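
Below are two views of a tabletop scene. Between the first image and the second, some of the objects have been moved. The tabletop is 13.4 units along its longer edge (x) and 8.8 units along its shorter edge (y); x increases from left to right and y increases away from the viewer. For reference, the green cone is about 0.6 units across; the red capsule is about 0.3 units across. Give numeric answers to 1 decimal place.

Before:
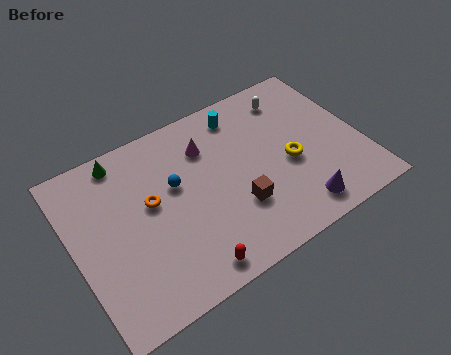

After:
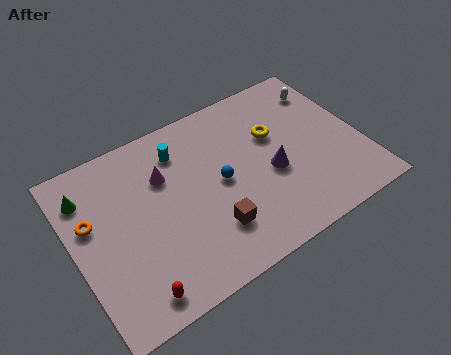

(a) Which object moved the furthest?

the cyan cylinder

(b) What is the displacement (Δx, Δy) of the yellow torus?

(-0.4, 1.8)

The yellow torus was at about (10.0, 3.8) and moved to about (9.6, 5.6).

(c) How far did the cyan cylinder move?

3.0

The cyan cylinder was near (8.3, 7.4) before and (5.3, 6.9) after, so it travelled √(3.0² + 0.5²) ≈ 3.0 units.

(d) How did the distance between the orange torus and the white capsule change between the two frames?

+4.1

They were about 7.4 units apart before and 11.5 after — 4.1 units further apart.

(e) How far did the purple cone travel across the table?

2.5

The purple cone was near (9.9, 1.3) before and (9.1, 3.7) after, so it travelled √(0.8² + 2.4²) ≈ 2.5 units.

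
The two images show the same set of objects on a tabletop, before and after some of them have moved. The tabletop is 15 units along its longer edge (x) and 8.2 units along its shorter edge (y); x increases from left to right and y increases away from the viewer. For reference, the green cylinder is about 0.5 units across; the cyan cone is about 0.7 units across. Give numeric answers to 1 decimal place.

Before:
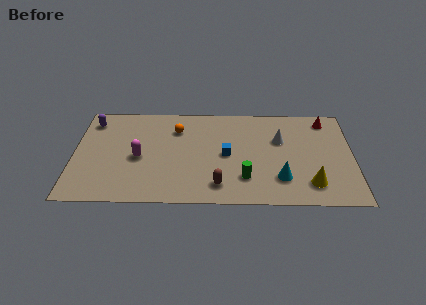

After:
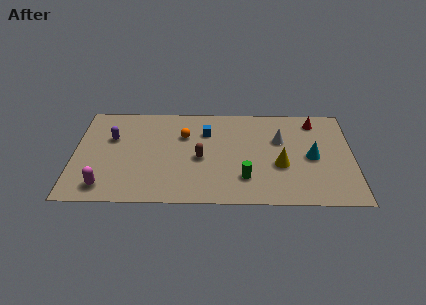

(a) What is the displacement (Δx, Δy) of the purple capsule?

(1.1, -1.4)

From the two frames, the purple capsule sits at roughly (0.9, 6.7) before and (2.0, 5.3) after.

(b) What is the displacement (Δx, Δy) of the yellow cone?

(-1.6, 1.5)

The yellow cone was at about (12.7, 1.7) and moved to about (11.1, 3.2).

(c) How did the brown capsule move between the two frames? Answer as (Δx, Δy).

(-1.0, 2.2)

The brown capsule started near (7.8, 1.5) and ended near (6.8, 3.7).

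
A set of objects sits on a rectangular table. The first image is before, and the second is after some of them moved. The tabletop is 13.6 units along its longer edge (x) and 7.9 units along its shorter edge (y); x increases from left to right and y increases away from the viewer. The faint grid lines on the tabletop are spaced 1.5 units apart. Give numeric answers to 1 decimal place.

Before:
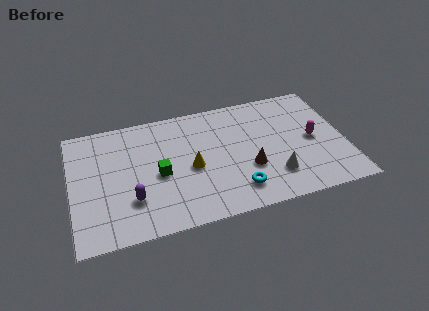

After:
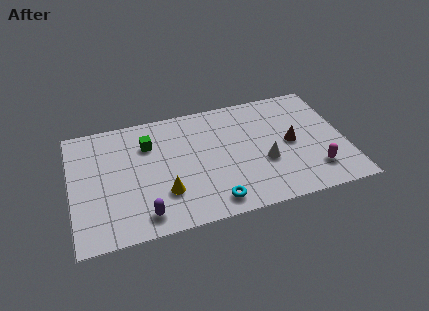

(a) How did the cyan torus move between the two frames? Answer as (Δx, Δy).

(-1.2, -0.5)

The cyan torus was at about (8.0, 1.6) and moved to about (6.8, 1.1).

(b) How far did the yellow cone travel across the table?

1.9

From (5.9, 3.6) to (4.5, 2.3), the yellow cone covered √(1.4² + 1.3²) ≈ 1.9 units.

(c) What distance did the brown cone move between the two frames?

2.5

The brown cone was near (8.7, 2.8) before and (10.9, 3.9) after, so it travelled √(2.2² + 1.1²) ≈ 2.5 units.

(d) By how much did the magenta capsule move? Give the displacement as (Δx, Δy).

(-0.1, -2.1)

From the two frames, the magenta capsule sits at roughly (12.0, 3.9) before and (11.9, 1.8) after.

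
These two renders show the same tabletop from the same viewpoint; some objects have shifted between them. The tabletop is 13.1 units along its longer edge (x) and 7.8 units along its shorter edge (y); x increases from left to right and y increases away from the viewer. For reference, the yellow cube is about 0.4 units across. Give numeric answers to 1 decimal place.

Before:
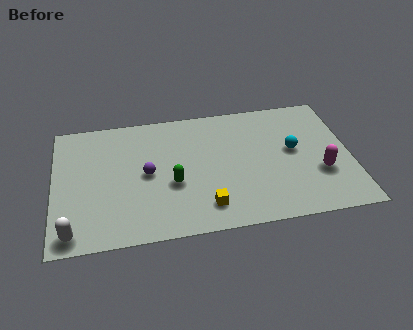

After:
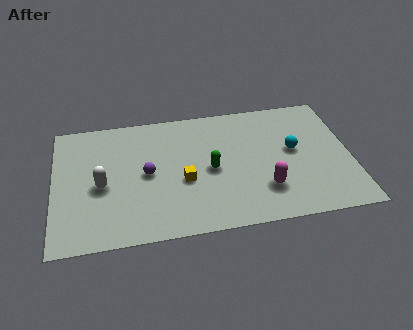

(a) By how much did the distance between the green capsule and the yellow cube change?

-0.8

They were about 2.1 units apart before and 1.3 after — 0.8 units closer together.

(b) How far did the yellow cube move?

1.9

From (6.6, 1.5) to (5.7, 3.2), the yellow cube covered √(0.9² + 1.7²) ≈ 1.9 units.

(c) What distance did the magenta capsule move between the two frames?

2.6

The magenta capsule moved from about (11.7, 2.7) to (9.2, 2.1), a distance of √(2.5² + 0.6²) ≈ 2.6.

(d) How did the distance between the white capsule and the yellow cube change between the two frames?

-2.2

They were about 5.8 units apart before and 3.6 after — 2.2 units closer together.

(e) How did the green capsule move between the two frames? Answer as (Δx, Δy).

(1.7, 0.6)

From the two frames, the green capsule sits at roughly (5.2, 3.1) before and (6.9, 3.7) after.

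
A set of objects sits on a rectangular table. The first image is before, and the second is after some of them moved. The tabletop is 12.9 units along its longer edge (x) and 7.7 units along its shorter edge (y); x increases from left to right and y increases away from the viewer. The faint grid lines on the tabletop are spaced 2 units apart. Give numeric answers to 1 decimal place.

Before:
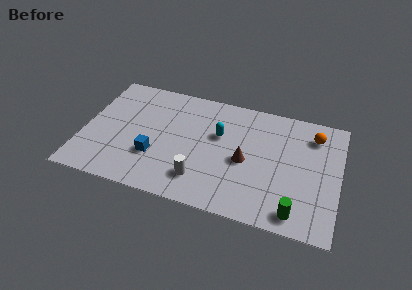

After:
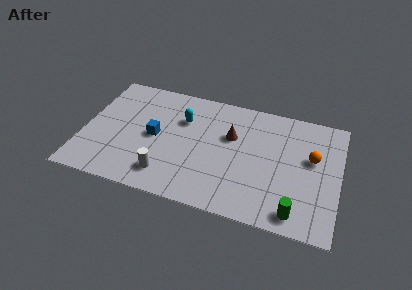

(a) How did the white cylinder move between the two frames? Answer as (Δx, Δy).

(-1.7, -0.2)

The white cylinder started near (6.1, 1.7) and ended near (4.4, 1.5).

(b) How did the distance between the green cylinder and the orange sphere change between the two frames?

-1.5

Before: roughly 5.1 units apart; after: 3.6. That's 1.5 units closer together.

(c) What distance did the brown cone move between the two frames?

1.6

The brown cone was near (8.2, 3.5) before and (7.4, 4.9) after, so it travelled √(0.8² + 1.4²) ≈ 1.6 units.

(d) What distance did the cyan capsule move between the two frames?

2.0

The cyan capsule was near (6.8, 4.8) before and (4.9, 5.3) after, so it travelled √(1.9² + 0.5²) ≈ 2.0 units.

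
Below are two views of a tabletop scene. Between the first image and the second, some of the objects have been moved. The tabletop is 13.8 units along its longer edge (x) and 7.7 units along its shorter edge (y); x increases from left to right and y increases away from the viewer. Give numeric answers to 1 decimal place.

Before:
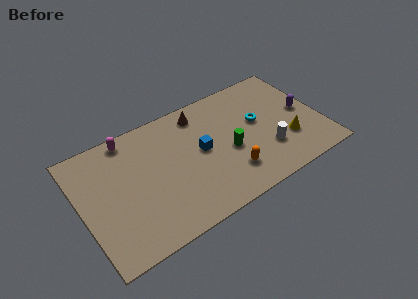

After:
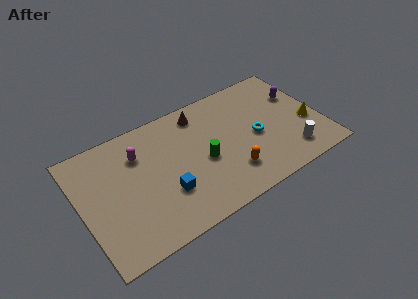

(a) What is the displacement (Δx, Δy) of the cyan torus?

(-0.3, -0.9)

The cyan torus started near (10.3, 4.4) and ended near (10.0, 3.5).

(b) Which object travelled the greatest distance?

the blue cube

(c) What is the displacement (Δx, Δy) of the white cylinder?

(1.2, -0.8)

The white cylinder started near (10.5, 2.3) and ended near (11.7, 1.5).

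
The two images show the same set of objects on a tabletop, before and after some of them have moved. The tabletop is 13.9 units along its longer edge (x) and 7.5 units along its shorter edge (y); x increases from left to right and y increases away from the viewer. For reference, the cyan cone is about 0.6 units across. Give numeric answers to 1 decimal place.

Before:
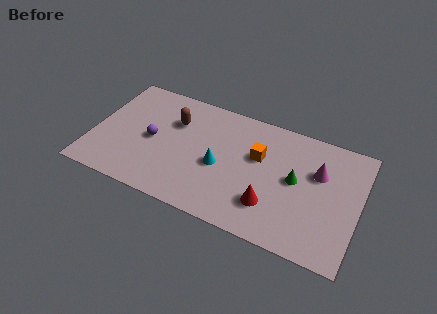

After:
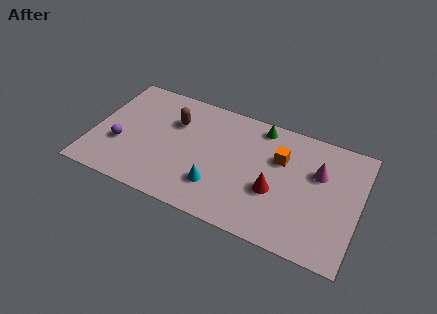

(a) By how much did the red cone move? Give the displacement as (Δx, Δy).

(0.1, 0.9)

The red cone was at about (9.5, 2.0) and moved to about (9.6, 2.9).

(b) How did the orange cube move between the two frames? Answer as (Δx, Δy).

(1.1, 0.3)

From the two frames, the orange cube sits at roughly (8.6, 4.7) before and (9.7, 5.0) after.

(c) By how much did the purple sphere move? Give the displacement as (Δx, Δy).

(-1.6, -0.9)

From the two frames, the purple sphere sits at roughly (3.1, 3.6) before and (1.5, 2.7) after.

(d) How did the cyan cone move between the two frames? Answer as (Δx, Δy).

(0.0, -1.3)

From the two frames, the cyan cone sits at roughly (6.7, 3.3) before and (6.7, 2.0) after.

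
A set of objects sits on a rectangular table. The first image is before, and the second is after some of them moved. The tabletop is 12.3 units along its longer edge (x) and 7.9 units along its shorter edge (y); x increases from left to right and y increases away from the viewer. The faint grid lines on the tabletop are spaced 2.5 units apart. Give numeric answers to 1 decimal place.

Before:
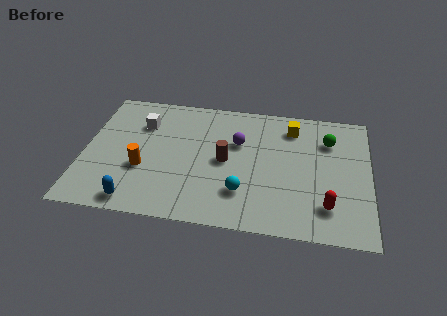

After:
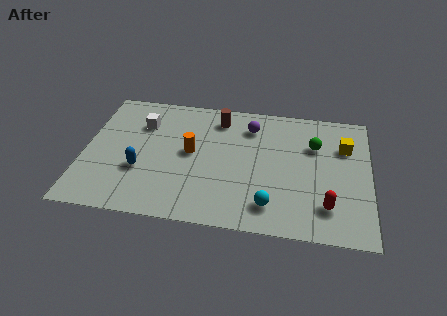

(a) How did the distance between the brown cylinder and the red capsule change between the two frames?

+1.8

They were about 4.9 units apart before and 6.7 after — 1.8 units further apart.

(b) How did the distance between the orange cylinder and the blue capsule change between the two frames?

+0.5

They were about 2.0 units apart before and 2.5 after — 0.5 units further apart.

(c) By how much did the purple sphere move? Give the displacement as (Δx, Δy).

(0.5, 1.1)

From the two frames, the purple sphere sits at roughly (6.6, 5.1) before and (7.1, 6.2) after.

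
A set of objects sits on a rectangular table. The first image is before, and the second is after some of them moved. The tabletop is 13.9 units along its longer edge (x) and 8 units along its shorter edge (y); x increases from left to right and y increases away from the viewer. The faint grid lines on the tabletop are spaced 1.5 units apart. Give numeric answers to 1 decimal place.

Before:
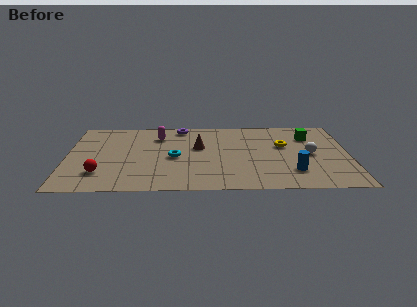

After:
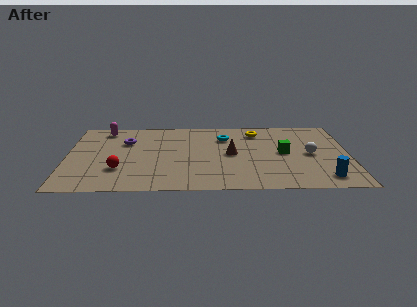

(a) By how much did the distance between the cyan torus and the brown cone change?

+0.3

They were about 1.6 units apart before and 1.9 after — 0.3 units further apart.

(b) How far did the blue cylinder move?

1.7

The blue cylinder moved from about (11.1, 2.0) to (12.6, 1.3), a distance of √(1.5² + 0.7²) ≈ 1.7.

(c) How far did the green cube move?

2.2

From (12.0, 5.9) to (10.7, 4.1), the green cube covered √(1.3² + 1.8²) ≈ 2.2 units.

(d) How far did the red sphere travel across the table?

1.0

From (1.7, 2.0) to (2.6, 2.4), the red sphere covered √(0.9² + 0.4²) ≈ 1.0 units.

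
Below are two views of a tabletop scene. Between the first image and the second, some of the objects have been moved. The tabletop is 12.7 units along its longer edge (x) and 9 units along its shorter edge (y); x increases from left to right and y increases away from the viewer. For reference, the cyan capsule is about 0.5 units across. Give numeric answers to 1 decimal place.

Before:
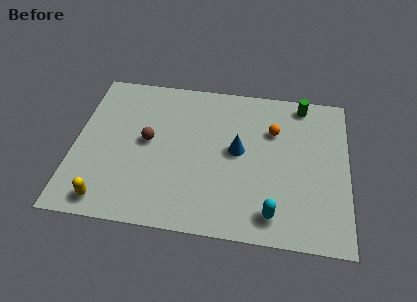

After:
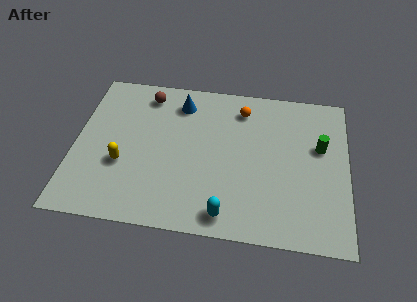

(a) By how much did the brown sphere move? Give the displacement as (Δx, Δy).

(-0.2, 2.8)

The brown sphere started near (3.4, 4.8) and ended near (3.2, 7.6).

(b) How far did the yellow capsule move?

2.3

The yellow capsule moved from about (1.7, 1.1) to (2.3, 3.3), a distance of √(0.6² + 2.2²) ≈ 2.3.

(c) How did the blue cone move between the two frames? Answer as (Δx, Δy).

(-2.8, 2.5)

From the two frames, the blue cone sits at roughly (7.6, 4.8) before and (4.8, 7.3) after.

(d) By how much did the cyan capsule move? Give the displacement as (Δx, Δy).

(-2.1, -0.3)

The cyan capsule started near (9.3, 1.4) and ended near (7.2, 1.1).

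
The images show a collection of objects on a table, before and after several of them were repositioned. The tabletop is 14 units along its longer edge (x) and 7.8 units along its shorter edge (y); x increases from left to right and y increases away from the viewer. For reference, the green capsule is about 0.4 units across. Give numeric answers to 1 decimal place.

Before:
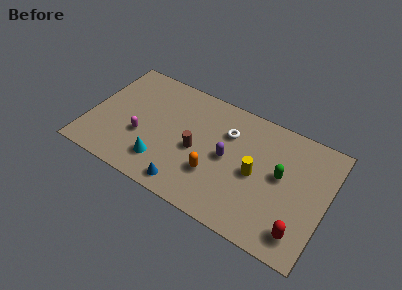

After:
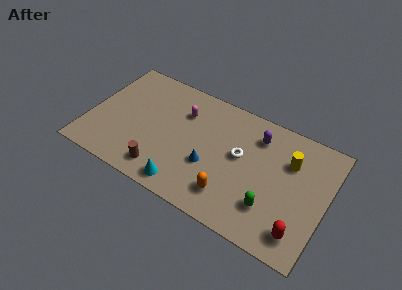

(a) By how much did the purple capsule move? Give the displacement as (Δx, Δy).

(1.5, 2.2)

The purple capsule started near (8.2, 3.9) and ended near (9.7, 6.1).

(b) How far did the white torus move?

1.4

From (8.0, 5.5) to (8.9, 4.4), the white torus covered √(0.9² + 1.1²) ≈ 1.4 units.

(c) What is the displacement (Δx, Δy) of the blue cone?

(1.1, 1.9)

From the two frames, the blue cone sits at roughly (6.2, 1.0) before and (7.3, 2.9) after.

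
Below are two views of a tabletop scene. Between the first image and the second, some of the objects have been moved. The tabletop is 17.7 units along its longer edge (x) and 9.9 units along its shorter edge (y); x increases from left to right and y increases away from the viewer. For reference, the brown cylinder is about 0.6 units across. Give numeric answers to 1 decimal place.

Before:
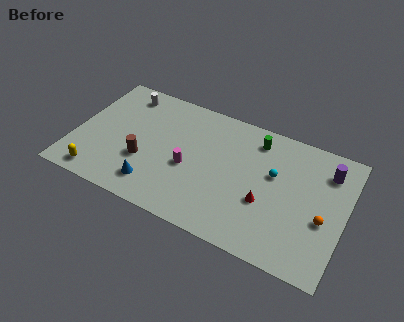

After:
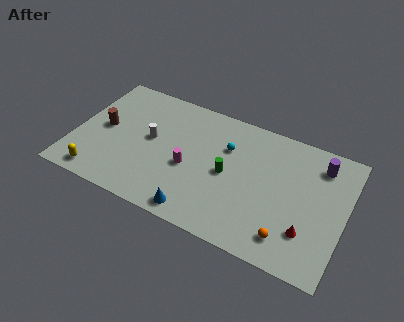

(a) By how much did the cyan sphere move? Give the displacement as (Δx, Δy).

(-3.2, 0.8)

The cyan sphere was at about (13.0, 6.0) and moved to about (9.8, 6.8).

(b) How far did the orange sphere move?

3.0

The orange sphere moved from about (16.4, 4.0) to (14.4, 1.8), a distance of √(2.0² + 2.2²) ≈ 3.0.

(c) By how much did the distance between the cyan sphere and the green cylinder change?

-0.6

Before: roughly 2.6 units apart; after: 2.0. That's 0.6 units closer together.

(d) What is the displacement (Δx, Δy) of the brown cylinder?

(-2.9, 1.6)

The brown cylinder was at about (4.7, 3.5) and moved to about (1.8, 5.1).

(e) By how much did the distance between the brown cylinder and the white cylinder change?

-2.2

The distance was about 5.3 in the first image and 3.1 in the second, so they moved 2.2 units closer together.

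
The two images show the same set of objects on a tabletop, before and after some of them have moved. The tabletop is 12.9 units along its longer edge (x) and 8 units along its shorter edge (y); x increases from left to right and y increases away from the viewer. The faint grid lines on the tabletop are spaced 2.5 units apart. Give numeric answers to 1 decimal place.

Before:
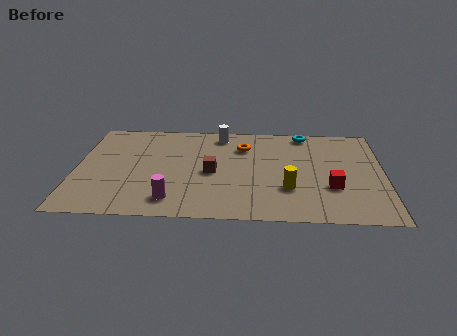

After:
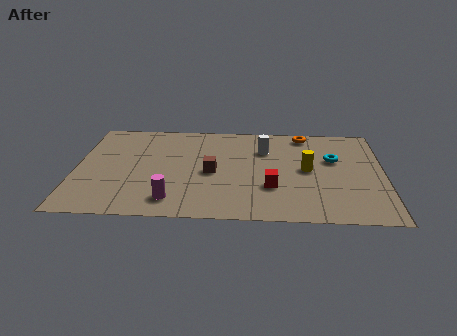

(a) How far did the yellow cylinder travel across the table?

1.8

From (8.9, 2.5) to (9.7, 4.1), the yellow cylinder covered √(0.8² + 1.6²) ≈ 1.8 units.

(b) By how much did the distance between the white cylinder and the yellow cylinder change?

-2.9

They were about 5.3 units apart before and 2.4 after — 2.9 units closer together.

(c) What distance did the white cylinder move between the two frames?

2.2

The white cylinder moved from about (6.0, 6.9) to (7.9, 5.7), a distance of √(1.9² + 1.2²) ≈ 2.2.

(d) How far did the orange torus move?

2.9

The orange torus moved from about (7.0, 5.9) to (9.6, 7.1), a distance of √(2.6² + 1.2²) ≈ 2.9.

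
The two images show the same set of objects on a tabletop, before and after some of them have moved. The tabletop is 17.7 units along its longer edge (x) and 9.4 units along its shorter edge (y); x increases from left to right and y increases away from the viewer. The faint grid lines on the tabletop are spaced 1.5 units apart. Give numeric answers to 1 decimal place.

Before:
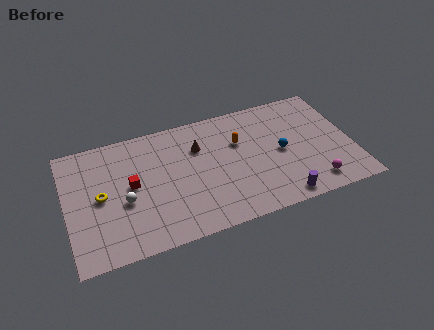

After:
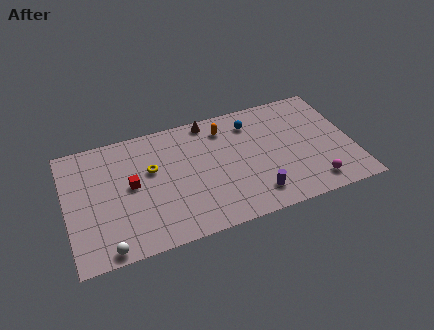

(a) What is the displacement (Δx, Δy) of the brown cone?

(0.8, 1.9)

From the two frames, the brown cone sits at roughly (8.3, 6.6) before and (9.1, 8.5) after.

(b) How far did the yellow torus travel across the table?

3.4

The yellow torus moved from about (2.1, 4.7) to (5.3, 5.8), a distance of √(3.2² + 1.1²) ≈ 3.4.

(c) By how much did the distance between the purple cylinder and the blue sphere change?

+2.1

Before: roughly 3.6 units apart; after: 5.7. That's 2.1 units further apart.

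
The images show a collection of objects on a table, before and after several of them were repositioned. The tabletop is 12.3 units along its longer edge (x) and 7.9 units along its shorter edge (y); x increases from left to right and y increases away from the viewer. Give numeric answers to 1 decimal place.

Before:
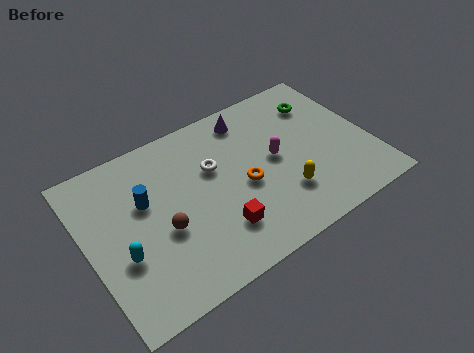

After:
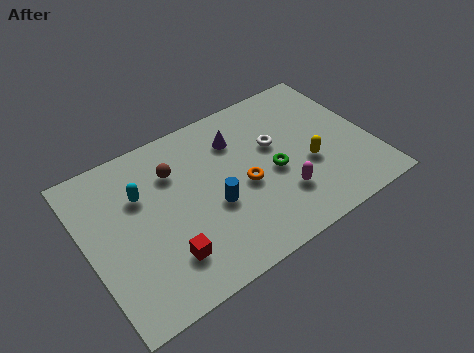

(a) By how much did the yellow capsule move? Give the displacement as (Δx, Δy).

(1.3, 0.9)

The yellow capsule was at about (8.2, 2.2) and moved to about (9.5, 3.1).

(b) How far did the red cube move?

2.3

The red cube moved from about (5.3, 2.0) to (3.0, 1.9), a distance of √(2.3² + 0.1²) ≈ 2.3.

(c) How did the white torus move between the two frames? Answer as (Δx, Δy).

(2.7, -0.2)

The white torus was at about (5.6, 5.0) and moved to about (8.3, 4.8).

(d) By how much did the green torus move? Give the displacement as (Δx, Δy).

(-2.6, -2.5)

The green torus was at about (10.6, 6.0) and moved to about (8.0, 3.5).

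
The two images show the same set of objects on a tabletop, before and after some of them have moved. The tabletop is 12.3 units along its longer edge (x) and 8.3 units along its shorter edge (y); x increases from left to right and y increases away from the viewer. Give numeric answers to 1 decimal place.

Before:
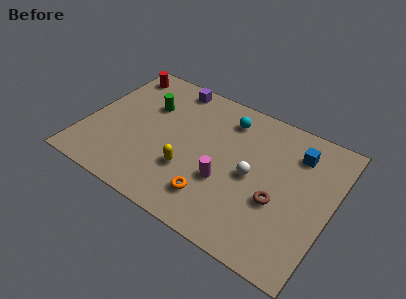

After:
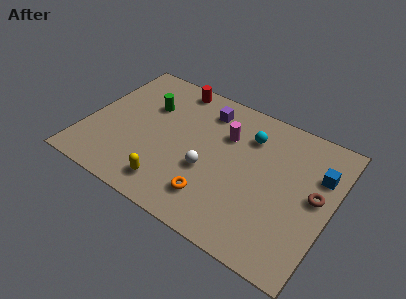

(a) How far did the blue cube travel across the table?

1.4

The blue cube was near (10.3, 6.4) before and (11.5, 5.7) after, so it travelled √(1.2² + 0.7²) ≈ 1.4 units.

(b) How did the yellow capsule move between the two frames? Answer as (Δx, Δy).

(-0.7, -1.3)

The yellow capsule was at about (5.4, 2.7) and moved to about (4.7, 1.4).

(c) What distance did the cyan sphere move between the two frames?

1.3

The cyan sphere moved from about (6.7, 6.7) to (7.9, 6.2), a distance of √(1.2² + 0.5²) ≈ 1.3.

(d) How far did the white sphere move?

2.2

The white sphere moved from about (8.4, 4.0) to (6.3, 3.2), a distance of √(2.1² + 0.8²) ≈ 2.2.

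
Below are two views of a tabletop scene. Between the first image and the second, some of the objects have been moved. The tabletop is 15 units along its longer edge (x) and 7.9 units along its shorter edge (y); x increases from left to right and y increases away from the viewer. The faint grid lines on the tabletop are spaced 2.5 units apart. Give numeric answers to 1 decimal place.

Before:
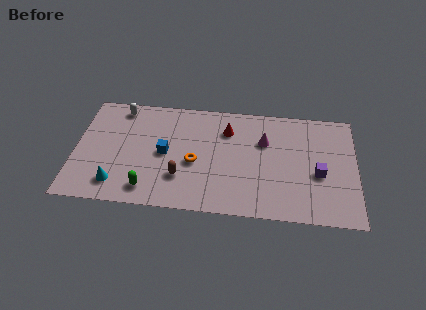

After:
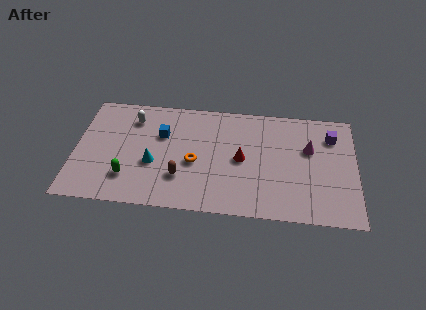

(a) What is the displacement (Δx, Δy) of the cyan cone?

(1.9, 1.6)

The cyan cone was at about (2.3, 1.5) and moved to about (4.2, 3.1).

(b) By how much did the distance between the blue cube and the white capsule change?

-2.0

Before: roughly 3.9 units apart; after: 1.9. That's 2.0 units closer together.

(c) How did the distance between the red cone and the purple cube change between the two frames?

-0.3

Before: roughly 5.5 units apart; after: 5.2. That's 0.3 units closer together.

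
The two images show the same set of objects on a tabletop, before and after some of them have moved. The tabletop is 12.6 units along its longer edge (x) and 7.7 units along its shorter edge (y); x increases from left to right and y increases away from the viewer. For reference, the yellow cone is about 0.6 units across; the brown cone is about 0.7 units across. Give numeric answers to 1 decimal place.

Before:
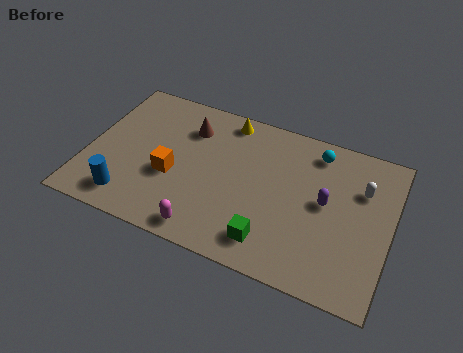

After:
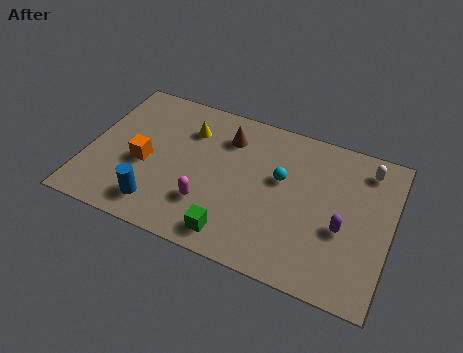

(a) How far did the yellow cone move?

1.9

The yellow cone moved from about (5.5, 6.8) to (4.0, 5.7), a distance of √(1.5² + 1.1²) ≈ 1.9.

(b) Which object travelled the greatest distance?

the cyan sphere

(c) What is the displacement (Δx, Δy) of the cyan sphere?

(-1.3, -1.9)

From the two frames, the cyan sphere sits at roughly (9.3, 6.5) before and (8.0, 4.6) after.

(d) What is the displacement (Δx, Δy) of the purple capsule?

(0.8, -1.0)

The purple capsule was at about (9.9, 4.1) and moved to about (10.7, 3.1).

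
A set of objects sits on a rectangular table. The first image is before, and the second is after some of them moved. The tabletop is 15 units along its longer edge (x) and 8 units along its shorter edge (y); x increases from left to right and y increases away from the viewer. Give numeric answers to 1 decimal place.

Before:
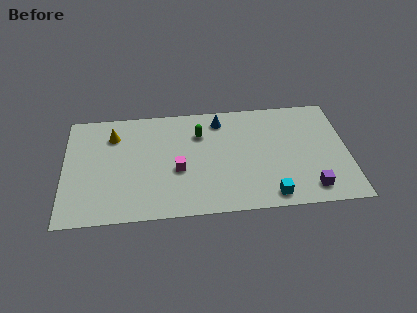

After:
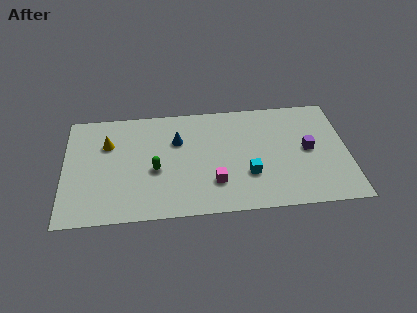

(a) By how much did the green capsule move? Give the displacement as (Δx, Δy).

(-2.4, -2.4)

The green capsule started near (7.2, 5.8) and ended near (4.8, 3.4).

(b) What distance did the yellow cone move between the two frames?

0.7

The yellow cone moved from about (2.6, 6.1) to (2.3, 5.5), a distance of √(0.3² + 0.6²) ≈ 0.7.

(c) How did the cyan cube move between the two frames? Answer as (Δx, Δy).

(-1.1, 1.6)

From the two frames, the cyan cube sits at roughly (10.8, 1.0) before and (9.7, 2.6) after.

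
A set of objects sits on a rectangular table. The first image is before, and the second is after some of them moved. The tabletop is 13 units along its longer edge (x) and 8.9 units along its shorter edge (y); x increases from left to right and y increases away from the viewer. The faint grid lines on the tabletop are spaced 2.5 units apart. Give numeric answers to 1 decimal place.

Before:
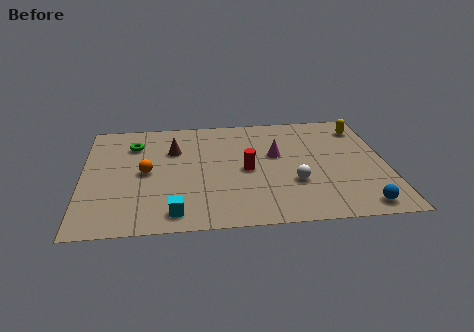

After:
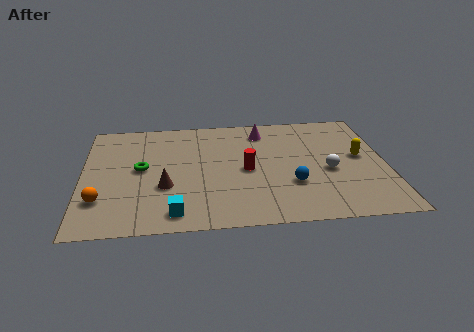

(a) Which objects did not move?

the cyan cube and the red cylinder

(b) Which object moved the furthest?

the blue sphere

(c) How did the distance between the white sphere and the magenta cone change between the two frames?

+2.0

They were about 2.4 units apart before and 4.4 after — 2.0 units further apart.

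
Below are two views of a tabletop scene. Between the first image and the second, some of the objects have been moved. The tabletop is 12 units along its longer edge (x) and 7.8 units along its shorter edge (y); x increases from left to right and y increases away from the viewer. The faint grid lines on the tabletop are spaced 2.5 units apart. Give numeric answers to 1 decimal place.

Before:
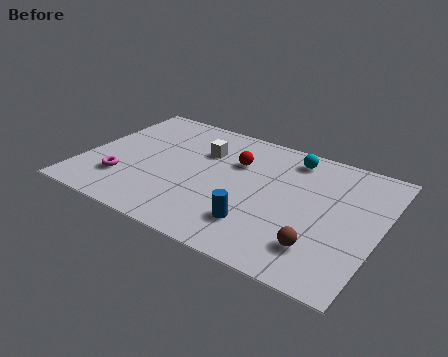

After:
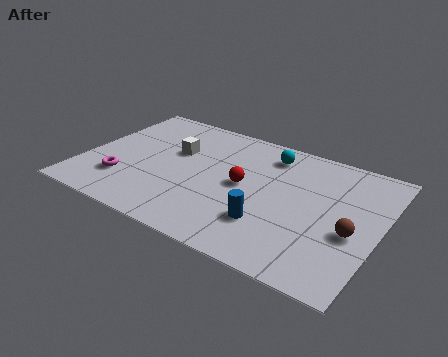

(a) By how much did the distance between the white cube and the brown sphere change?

+1.3

The distance was about 6.4 in the first image and 7.7 in the second, so they moved 1.3 units further apart.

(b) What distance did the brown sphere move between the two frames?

1.8

The brown sphere was near (9.9, 1.8) before and (11.0, 3.2) after, so it travelled √(1.1² + 1.4²) ≈ 1.8 units.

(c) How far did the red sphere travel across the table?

1.4

From (6.0, 5.3) to (6.5, 4.0), the red sphere covered √(0.5² + 1.3²) ≈ 1.4 units.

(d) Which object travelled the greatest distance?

the brown sphere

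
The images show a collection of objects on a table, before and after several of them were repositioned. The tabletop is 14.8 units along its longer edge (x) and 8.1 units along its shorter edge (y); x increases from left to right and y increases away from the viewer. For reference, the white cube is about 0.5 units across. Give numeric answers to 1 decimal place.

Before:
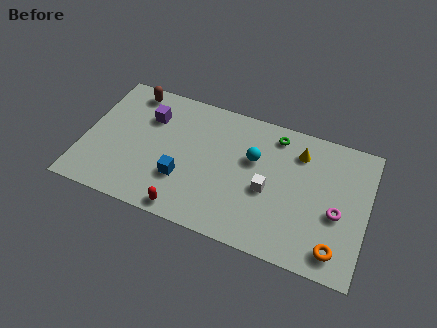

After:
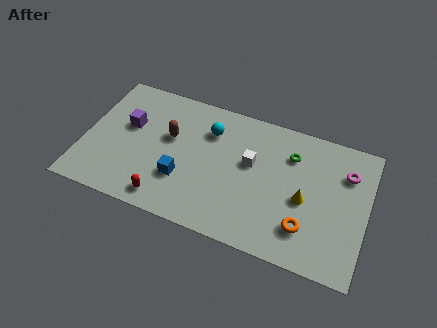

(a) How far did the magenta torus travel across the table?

2.5

From (13.3, 3.4) to (13.6, 5.9), the magenta torus covered √(0.3² + 2.5²) ≈ 2.5 units.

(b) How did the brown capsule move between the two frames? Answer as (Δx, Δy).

(2.3, -2.2)

The brown capsule started near (2.1, 7.1) and ended near (4.4, 4.9).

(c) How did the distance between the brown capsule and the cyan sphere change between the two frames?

-4.7

They were about 7.0 units apart before and 2.3 after — 4.7 units closer together.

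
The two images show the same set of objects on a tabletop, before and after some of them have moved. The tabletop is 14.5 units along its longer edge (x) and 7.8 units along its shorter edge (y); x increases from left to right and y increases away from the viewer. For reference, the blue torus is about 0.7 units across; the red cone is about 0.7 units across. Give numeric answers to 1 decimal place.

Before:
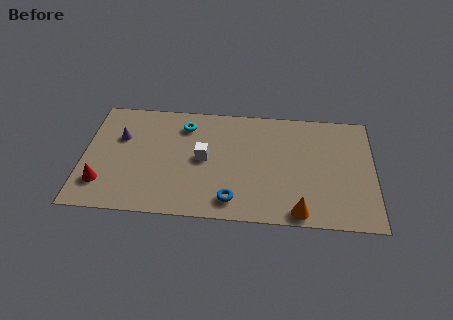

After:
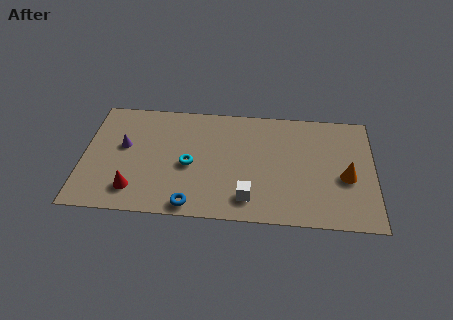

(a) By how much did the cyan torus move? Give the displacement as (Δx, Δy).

(0.3, -2.7)

From the two frames, the cyan torus sits at roughly (5.0, 6.2) before and (5.3, 3.5) after.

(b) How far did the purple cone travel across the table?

0.6

The purple cone was near (1.8, 5.1) before and (2.0, 4.5) after, so it travelled √(0.2² + 0.6²) ≈ 0.6 units.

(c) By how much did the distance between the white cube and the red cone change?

+0.3

They were about 5.4 units apart before and 5.7 after — 0.3 units further apart.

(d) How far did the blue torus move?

2.1

From (7.5, 1.3) to (5.5, 0.8), the blue torus covered √(2.0² + 0.5²) ≈ 2.1 units.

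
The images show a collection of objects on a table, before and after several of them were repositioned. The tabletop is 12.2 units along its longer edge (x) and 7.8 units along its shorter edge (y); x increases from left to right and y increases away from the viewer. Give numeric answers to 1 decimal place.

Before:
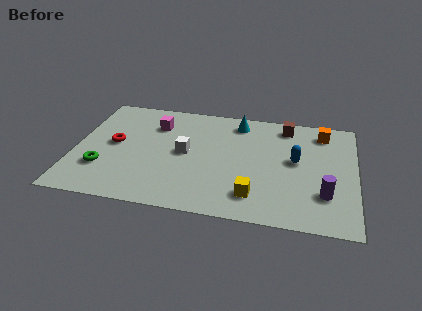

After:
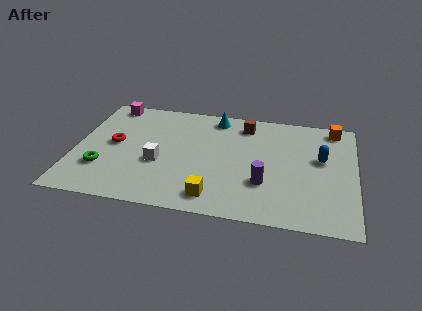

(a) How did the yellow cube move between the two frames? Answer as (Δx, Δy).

(-1.7, -0.4)

The yellow cube was at about (7.9, 1.6) and moved to about (6.2, 1.2).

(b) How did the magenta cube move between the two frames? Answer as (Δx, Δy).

(-2.1, 1.2)

The magenta cube was at about (3.4, 5.8) and moved to about (1.3, 7.0).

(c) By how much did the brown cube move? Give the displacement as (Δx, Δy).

(-1.8, -0.2)

The brown cube started near (9.1, 6.7) and ended near (7.3, 6.5).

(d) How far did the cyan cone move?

1.0

From (7.0, 6.6) to (6.0, 6.8), the cyan cone covered √(1.0² + 0.2²) ≈ 1.0 units.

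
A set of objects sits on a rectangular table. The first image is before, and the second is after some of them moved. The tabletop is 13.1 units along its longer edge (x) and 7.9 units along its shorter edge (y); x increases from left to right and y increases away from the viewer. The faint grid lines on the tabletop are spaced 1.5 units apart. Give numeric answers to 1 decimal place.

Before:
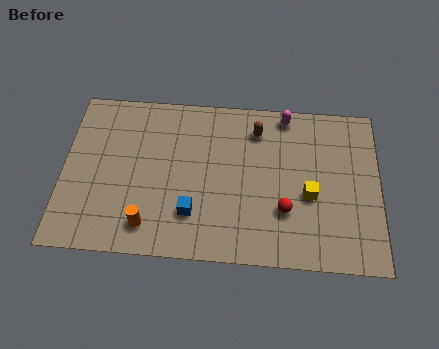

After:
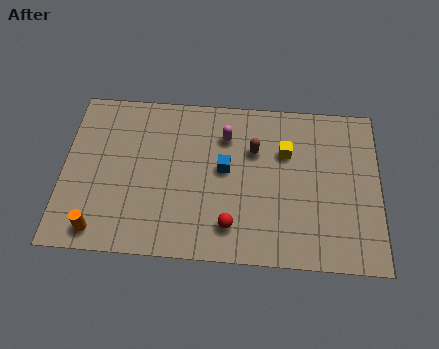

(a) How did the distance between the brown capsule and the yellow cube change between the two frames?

-2.4

They were about 3.7 units apart before and 1.3 after — 2.4 units closer together.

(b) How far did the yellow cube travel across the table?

2.2

The yellow cube was near (10.2, 3.3) before and (9.2, 5.3) after, so it travelled √(1.0² + 2.0²) ≈ 2.2 units.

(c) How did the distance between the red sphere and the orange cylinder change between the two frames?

-0.3

They were about 5.7 units apart before and 5.4 after — 0.3 units closer together.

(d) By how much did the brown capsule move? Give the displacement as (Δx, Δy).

(-0.1, -1.0)

The brown capsule started near (8.0, 6.3) and ended near (7.9, 5.3).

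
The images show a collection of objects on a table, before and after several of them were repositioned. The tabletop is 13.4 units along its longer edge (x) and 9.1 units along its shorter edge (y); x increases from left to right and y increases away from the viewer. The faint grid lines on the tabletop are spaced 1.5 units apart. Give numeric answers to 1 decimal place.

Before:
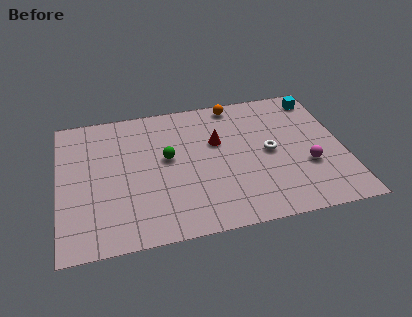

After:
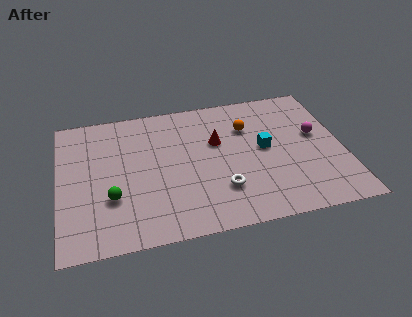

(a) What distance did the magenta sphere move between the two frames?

2.1

The magenta sphere was near (11.6, 3.2) before and (12.2, 5.2) after, so it travelled √(0.6² + 2.0²) ≈ 2.1 units.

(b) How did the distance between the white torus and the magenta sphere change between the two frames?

+3.3

Before: roughly 2.1 units apart; after: 5.4. That's 3.3 units further apart.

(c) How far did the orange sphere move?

1.9

The orange sphere was near (8.5, 8.2) before and (9.0, 6.4) after, so it travelled √(0.5² + 1.8²) ≈ 1.9 units.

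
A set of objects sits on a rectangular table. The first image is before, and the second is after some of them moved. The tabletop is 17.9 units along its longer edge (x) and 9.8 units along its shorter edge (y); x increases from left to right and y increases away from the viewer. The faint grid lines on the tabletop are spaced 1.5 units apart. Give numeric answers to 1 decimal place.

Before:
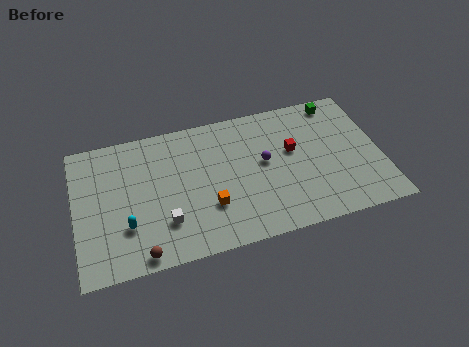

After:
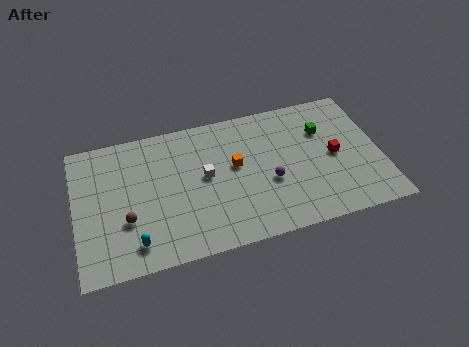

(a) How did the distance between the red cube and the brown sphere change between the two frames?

+2.0

Before: roughly 10.4 units apart; after: 12.4. That's 2.0 units further apart.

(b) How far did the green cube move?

2.1

The green cube was near (15.7, 8.7) before and (14.7, 6.8) after, so it travelled √(1.0² + 1.9²) ≈ 2.1 units.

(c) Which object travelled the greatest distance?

the white cube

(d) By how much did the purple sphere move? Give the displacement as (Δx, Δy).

(0.2, -1.5)

The purple sphere started near (11.1, 5.4) and ended near (11.3, 3.9).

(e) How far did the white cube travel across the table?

3.6

From (5.1, 2.7) to (7.6, 5.3), the white cube covered √(2.5² + 2.6²) ≈ 3.6 units.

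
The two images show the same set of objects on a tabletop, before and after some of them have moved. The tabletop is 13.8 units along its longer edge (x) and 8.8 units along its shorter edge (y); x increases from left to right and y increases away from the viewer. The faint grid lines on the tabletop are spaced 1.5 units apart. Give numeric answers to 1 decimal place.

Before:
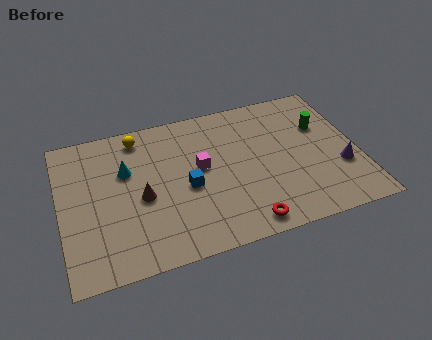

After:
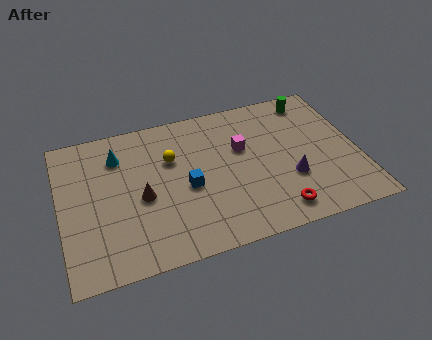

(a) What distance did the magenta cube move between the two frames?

2.1

The magenta cube moved from about (6.5, 4.9) to (8.5, 5.5), a distance of √(2.0² + 0.6²) ≈ 2.1.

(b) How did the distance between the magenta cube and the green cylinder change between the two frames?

-1.8

They were about 5.9 units apart before and 4.1 after — 1.8 units closer together.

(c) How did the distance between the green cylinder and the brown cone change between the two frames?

+0.3

Before: roughly 8.8 units apart; after: 9.1. That's 0.3 units further apart.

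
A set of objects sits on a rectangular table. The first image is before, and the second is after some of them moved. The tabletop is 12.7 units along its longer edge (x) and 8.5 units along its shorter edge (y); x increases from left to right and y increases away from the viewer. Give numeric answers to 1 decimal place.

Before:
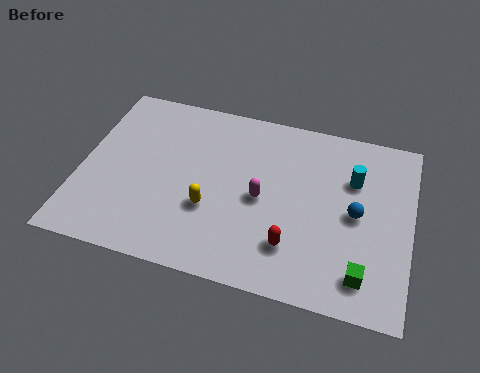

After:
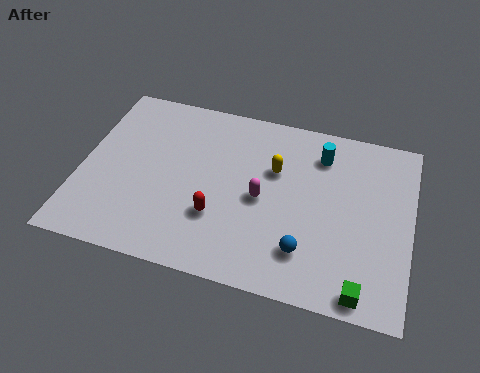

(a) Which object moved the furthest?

the yellow capsule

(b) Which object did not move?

the magenta capsule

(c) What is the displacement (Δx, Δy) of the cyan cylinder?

(-1.3, 0.9)

The cyan cylinder was at about (10.4, 5.8) and moved to about (9.1, 6.7).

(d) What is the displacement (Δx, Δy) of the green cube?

(0.0, -0.7)

The green cube started near (11.0, 1.5) and ended near (11.0, 0.8).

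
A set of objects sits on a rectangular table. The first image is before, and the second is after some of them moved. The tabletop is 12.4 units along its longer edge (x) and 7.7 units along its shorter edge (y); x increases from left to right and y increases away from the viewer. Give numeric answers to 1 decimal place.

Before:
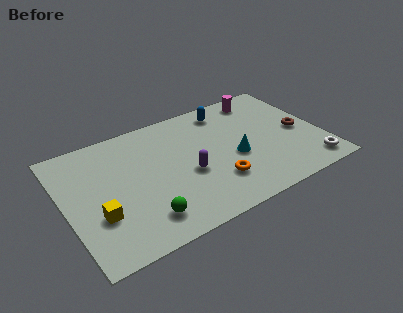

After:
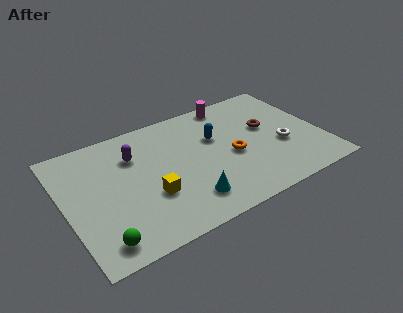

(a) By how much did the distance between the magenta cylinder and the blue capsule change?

+0.5

They were about 1.8 units apart before and 2.3 after — 0.5 units further apart.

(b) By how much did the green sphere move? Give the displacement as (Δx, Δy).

(-2.1, -0.4)

The green sphere started near (3.4, 1.5) and ended near (1.3, 1.1).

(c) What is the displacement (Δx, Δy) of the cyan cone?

(-2.6, -1.6)

The cyan cone started near (8.1, 3.2) and ended near (5.5, 1.6).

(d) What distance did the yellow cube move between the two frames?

2.5

From (1.4, 2.6) to (3.9, 2.7), the yellow cube covered √(2.5² + 0.1²) ≈ 2.5 units.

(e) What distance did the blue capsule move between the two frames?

1.8

The blue capsule moved from about (8.2, 6.5) to (7.4, 4.9), a distance of √(0.8² + 1.6²) ≈ 1.8.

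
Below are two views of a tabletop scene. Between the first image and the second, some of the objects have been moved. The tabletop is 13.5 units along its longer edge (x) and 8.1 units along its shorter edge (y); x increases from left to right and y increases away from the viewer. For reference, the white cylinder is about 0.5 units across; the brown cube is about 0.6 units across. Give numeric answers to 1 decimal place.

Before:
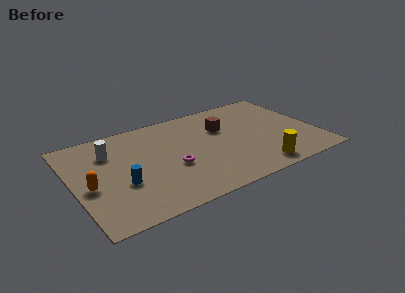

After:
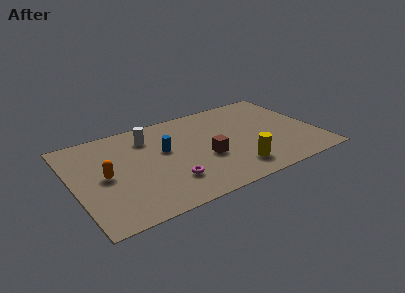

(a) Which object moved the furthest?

the blue cylinder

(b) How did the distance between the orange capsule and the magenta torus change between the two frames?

-0.7

Before: roughly 4.5 units apart; after: 3.8. That's 0.7 units closer together.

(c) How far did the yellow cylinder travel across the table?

1.3

From (9.8, 1.1) to (8.6, 1.6), the yellow cylinder covered √(1.2² + 0.5²) ≈ 1.3 units.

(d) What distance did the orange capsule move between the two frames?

1.0

The orange capsule moved from about (0.8, 3.5) to (1.7, 4.0), a distance of √(0.9² + 0.5²) ≈ 1.0.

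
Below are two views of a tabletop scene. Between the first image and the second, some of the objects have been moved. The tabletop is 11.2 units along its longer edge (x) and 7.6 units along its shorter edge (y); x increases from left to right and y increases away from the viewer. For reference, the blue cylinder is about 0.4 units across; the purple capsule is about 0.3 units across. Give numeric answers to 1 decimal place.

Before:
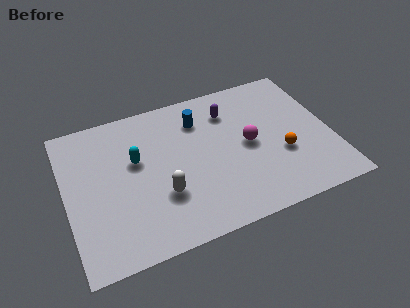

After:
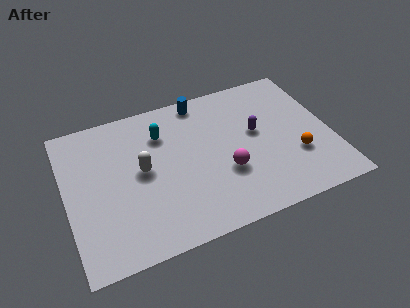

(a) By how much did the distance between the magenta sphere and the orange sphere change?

+1.4

They were about 1.6 units apart before and 3.0 after — 1.4 units further apart.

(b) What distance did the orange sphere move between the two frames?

0.7

The orange sphere moved from about (9.0, 2.8) to (9.6, 2.5), a distance of √(0.6² + 0.3²) ≈ 0.7.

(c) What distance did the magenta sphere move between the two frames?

1.6

The magenta sphere was near (7.7, 3.8) before and (6.6, 2.7) after, so it travelled √(1.1² + 1.1²) ≈ 1.6 units.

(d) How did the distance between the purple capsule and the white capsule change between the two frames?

+0.3

Before: roughly 4.6 units apart; after: 4.9. That's 0.3 units further apart.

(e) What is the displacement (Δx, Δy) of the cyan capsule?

(1.2, 1.0)

From the two frames, the cyan capsule sits at roughly (3.0, 4.6) before and (4.2, 5.6) after.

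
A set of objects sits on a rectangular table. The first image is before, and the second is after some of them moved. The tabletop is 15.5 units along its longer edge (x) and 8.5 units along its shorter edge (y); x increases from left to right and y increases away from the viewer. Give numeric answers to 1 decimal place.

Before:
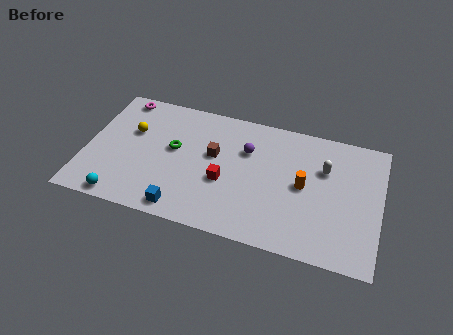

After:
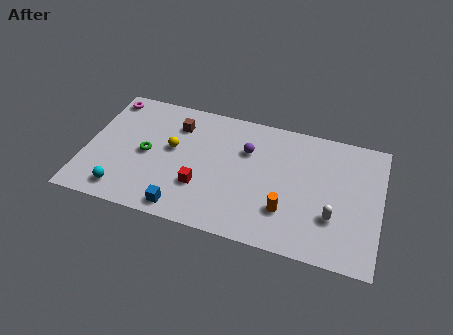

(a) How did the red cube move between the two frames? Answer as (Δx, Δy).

(-1.2, -0.7)

From the two frames, the red cube sits at roughly (7.4, 3.4) before and (6.2, 2.7) after.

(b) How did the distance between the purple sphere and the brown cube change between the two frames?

+2.0

The distance was about 1.9 in the first image and 3.9 in the second, so they moved 2.0 units further apart.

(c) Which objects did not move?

the blue cube and the purple sphere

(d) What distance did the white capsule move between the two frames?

3.1

The white capsule was near (12.5, 5.7) before and (13.1, 2.7) after, so it travelled √(0.6² + 3.0²) ≈ 3.1 units.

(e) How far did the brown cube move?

2.6

The brown cube moved from about (6.7, 5.0) to (4.6, 6.5), a distance of √(2.1² + 1.5²) ≈ 2.6.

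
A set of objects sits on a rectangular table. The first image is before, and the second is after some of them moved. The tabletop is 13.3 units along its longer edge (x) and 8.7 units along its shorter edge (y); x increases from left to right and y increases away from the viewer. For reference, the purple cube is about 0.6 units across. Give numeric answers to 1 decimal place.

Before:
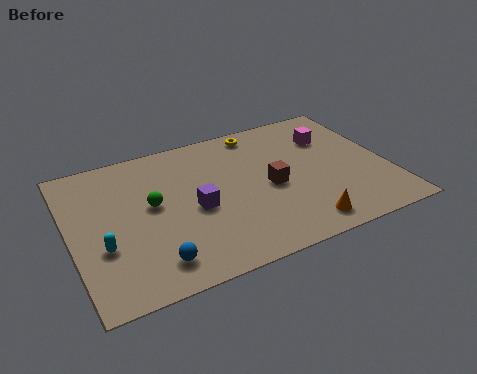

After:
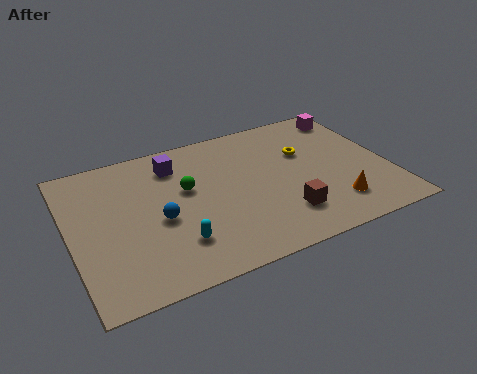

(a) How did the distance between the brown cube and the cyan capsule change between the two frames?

-2.7

Before: roughly 7.2 units apart; after: 4.5. That's 2.7 units closer together.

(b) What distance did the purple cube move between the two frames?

3.0

From (5.1, 3.9) to (4.6, 6.9), the purple cube covered √(0.5² + 3.0²) ≈ 3.0 units.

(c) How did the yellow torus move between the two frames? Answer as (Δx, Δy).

(1.7, -2.1)

The yellow torus started near (8.3, 7.7) and ended near (10.0, 5.6).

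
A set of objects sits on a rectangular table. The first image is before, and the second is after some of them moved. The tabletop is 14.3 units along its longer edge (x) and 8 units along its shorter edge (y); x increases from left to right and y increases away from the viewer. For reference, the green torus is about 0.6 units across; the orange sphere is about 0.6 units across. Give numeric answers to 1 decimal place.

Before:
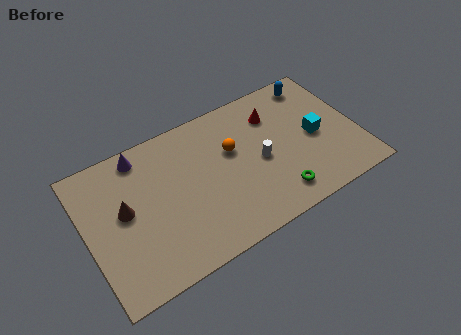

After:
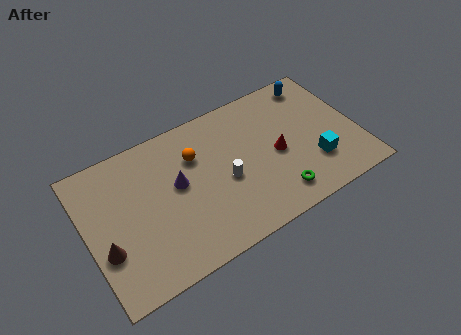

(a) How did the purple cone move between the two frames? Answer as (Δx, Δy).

(1.6, -2.5)

The purple cone was at about (3.2, 7.0) and moved to about (4.8, 4.5).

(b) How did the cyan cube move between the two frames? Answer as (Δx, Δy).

(-0.3, -1.5)

The cyan cube started near (12.1, 3.8) and ended near (11.8, 2.3).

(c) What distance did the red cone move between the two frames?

2.3

From (10.2, 6.0) to (10.0, 3.7), the red cone covered √(0.2² + 2.3²) ≈ 2.3 units.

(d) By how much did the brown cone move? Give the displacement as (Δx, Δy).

(-1.2, -1.6)

The brown cone started near (2.0, 4.4) and ended near (0.8, 2.8).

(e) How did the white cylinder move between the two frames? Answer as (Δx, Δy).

(-1.9, -0.2)

From the two frames, the white cylinder sits at roughly (9.1, 3.7) before and (7.2, 3.5) after.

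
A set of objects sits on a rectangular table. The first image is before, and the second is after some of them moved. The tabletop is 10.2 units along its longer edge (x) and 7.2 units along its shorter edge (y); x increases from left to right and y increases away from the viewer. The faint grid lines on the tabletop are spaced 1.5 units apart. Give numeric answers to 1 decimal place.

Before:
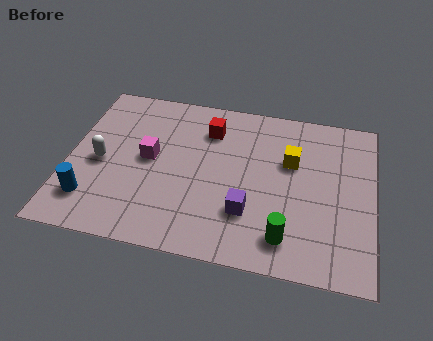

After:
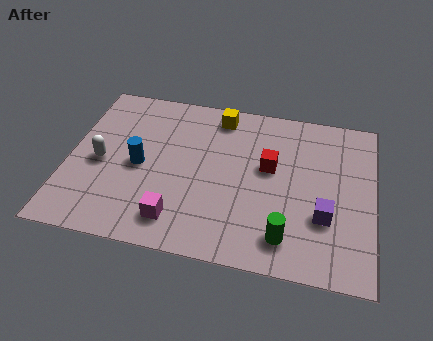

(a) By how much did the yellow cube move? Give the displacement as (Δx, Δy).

(-2.5, 1.6)

The yellow cube started near (7.4, 4.6) and ended near (4.9, 6.2).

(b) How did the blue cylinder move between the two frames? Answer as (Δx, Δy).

(1.5, 1.8)

The blue cylinder started near (0.9, 1.6) and ended near (2.4, 3.4).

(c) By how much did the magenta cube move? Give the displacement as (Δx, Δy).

(1.1, -2.5)

From the two frames, the magenta cube sits at roughly (2.7, 3.8) before and (3.8, 1.3) after.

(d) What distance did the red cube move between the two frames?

2.5

The red cube was near (4.6, 5.5) before and (6.7, 4.2) after, so it travelled √(2.1² + 1.3²) ≈ 2.5 units.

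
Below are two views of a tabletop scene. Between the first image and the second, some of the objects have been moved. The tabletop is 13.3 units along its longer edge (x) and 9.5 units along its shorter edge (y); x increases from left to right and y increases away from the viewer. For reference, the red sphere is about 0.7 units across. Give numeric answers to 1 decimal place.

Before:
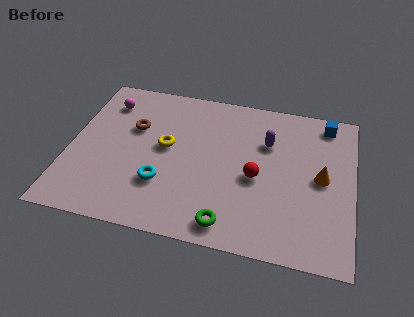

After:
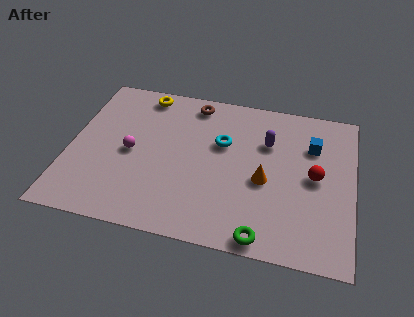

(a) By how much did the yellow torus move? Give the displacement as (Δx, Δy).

(-1.3, 3.2)

The yellow torus started near (4.5, 5.2) and ended near (3.2, 8.4).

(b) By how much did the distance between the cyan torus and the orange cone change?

-4.7

They were about 7.5 units apart before and 2.8 after — 4.7 units closer together.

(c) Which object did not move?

the purple capsule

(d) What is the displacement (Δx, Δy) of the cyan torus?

(2.6, 3.1)

The cyan torus was at about (4.5, 2.9) and moved to about (7.1, 6.0).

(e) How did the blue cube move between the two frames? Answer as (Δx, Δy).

(-0.6, -1.6)

From the two frames, the blue cube sits at roughly (11.9, 8.3) before and (11.3, 6.7) after.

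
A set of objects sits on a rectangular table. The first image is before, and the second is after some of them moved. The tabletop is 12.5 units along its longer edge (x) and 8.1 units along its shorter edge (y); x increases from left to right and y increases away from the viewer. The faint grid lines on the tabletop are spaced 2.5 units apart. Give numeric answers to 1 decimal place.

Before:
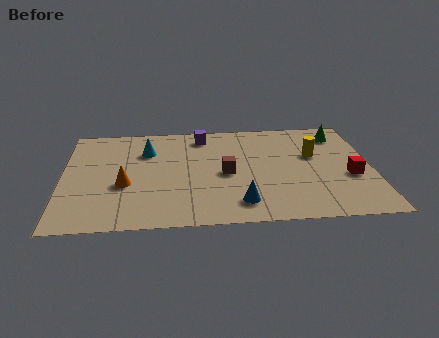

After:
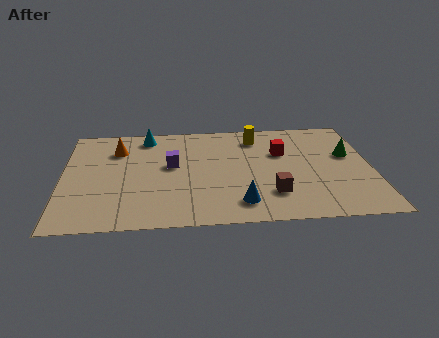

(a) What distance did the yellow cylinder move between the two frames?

2.8

The yellow cylinder moved from about (10.2, 5.0) to (7.9, 6.6), a distance of √(2.3² + 1.6²) ≈ 2.8.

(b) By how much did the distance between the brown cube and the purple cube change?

+1.5

They were about 3.2 units apart before and 4.7 after — 1.5 units further apart.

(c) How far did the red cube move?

3.4

From (11.6, 3.2) to (8.9, 5.3), the red cube covered √(2.7² + 2.1²) ≈ 3.4 units.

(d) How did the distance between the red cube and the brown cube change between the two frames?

-1.8

The distance was about 5.0 in the first image and 3.2 in the second, so they moved 1.8 units closer together.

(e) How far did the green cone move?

1.7

From (11.3, 6.6) to (11.6, 4.9), the green cone covered √(0.3² + 1.7²) ≈ 1.7 units.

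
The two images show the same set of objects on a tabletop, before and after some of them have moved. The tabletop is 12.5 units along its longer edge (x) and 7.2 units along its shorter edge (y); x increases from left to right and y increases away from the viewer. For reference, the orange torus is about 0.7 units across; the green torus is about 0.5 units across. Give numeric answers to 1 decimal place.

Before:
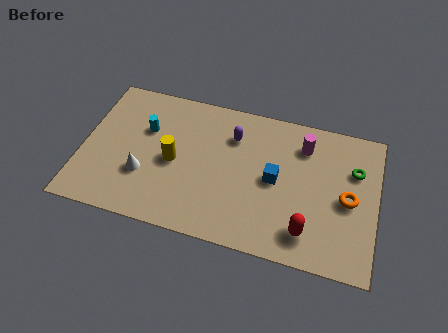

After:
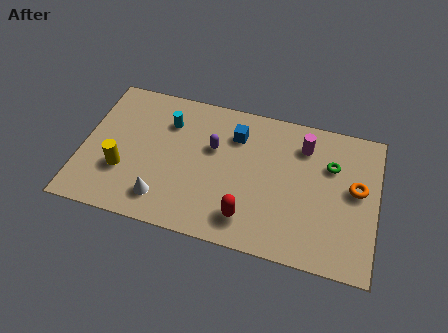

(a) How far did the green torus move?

1.0

The green torus was near (11.5, 4.9) before and (10.5, 4.9) after, so it travelled √(1.0² + 0.0²) ≈ 1.0 units.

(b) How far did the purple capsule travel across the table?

1.1

From (6.3, 5.3) to (5.5, 4.5), the purple capsule covered √(0.8² + 0.8²) ≈ 1.1 units.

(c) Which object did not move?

the magenta cylinder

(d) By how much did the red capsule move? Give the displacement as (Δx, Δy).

(-2.5, 0.0)

The red capsule started near (9.7, 1.4) and ended near (7.2, 1.4).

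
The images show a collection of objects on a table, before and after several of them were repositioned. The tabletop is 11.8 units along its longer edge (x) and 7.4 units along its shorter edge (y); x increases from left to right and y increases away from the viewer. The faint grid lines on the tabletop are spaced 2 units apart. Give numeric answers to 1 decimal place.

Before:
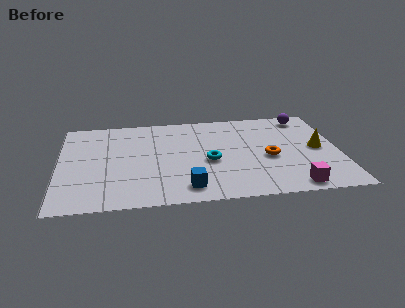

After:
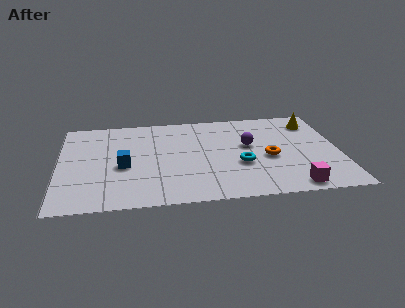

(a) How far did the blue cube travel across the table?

3.3

From (5.3, 1.2) to (2.7, 3.2), the blue cube covered √(2.6² + 2.0²) ≈ 3.3 units.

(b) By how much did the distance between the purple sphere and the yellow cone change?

+0.5

The distance was about 2.7 in the first image and 3.2 in the second, so they moved 0.5 units further apart.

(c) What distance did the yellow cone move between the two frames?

2.2

The yellow cone was near (10.9, 3.7) before and (10.8, 5.9) after, so it travelled √(0.1² + 2.2²) ≈ 2.2 units.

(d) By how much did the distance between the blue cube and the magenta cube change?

+3.0

Before: roughly 4.4 units apart; after: 7.4. That's 3.0 units further apart.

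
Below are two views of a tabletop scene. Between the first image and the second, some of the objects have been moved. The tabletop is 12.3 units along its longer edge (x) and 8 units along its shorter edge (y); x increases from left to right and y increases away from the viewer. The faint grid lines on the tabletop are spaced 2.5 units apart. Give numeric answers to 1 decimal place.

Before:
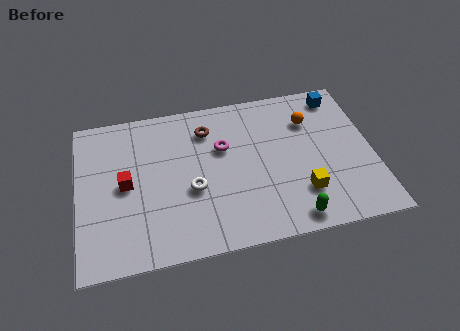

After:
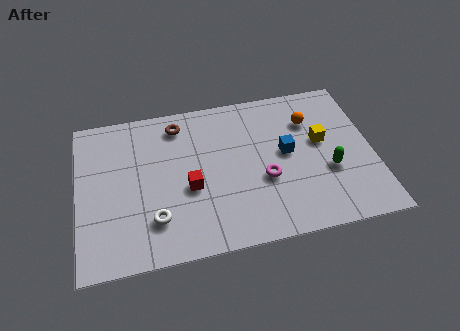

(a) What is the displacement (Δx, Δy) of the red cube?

(2.6, -0.7)

The red cube was at about (2.0, 4.0) and moved to about (4.6, 3.3).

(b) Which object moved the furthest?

the blue cube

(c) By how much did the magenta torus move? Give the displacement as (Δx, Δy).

(1.6, -2.0)

The magenta torus started near (6.1, 5.1) and ended near (7.7, 3.1).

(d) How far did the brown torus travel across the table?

1.3

From (5.5, 6.2) to (4.3, 6.7), the brown torus covered √(1.2² + 0.5²) ≈ 1.3 units.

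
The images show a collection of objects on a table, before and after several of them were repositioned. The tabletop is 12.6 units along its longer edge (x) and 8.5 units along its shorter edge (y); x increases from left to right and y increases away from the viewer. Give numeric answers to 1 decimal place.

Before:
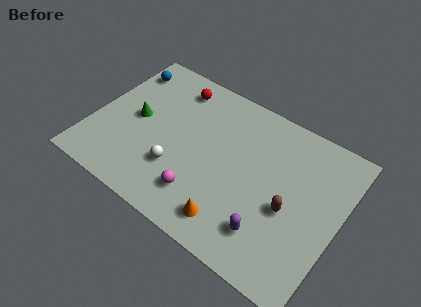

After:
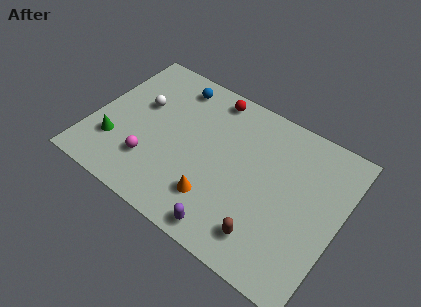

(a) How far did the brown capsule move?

2.2

The brown capsule was near (10.2, 3.6) before and (9.4, 1.6) after, so it travelled √(0.8² + 2.0²) ≈ 2.2 units.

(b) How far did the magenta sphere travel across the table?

2.7

The magenta sphere moved from about (6.0, 1.9) to (3.3, 2.3), a distance of √(2.7² + 0.4²) ≈ 2.7.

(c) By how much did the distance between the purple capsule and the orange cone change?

-0.4

They were about 1.9 units apart before and 1.5 after — 0.4 units closer together.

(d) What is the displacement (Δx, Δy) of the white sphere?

(-2.4, 2.6)

From the two frames, the white sphere sits at roughly (4.6, 2.6) before and (2.2, 5.2) after.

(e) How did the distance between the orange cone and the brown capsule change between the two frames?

-0.6

They were about 3.3 units apart before and 2.7 after — 0.6 units closer together.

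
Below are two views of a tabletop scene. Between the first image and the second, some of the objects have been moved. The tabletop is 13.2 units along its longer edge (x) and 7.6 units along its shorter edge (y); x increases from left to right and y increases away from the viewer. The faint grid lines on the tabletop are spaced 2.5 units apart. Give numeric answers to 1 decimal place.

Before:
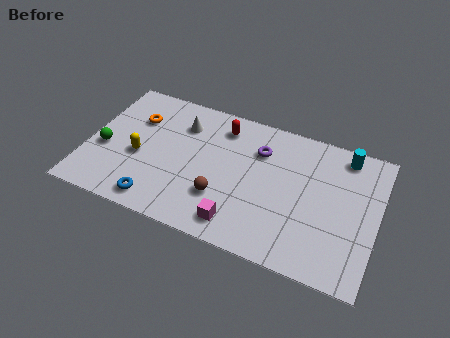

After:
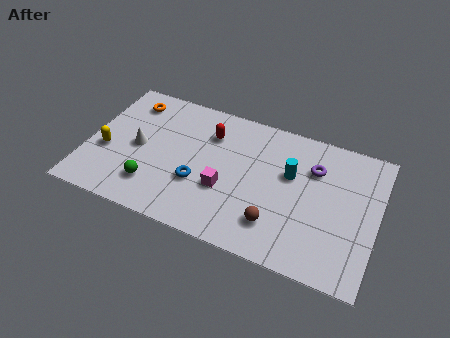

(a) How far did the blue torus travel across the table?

2.4

The blue torus moved from about (3.5, 1.0) to (5.2, 2.7), a distance of √(1.7² + 1.7²) ≈ 2.4.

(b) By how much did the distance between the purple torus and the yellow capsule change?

+3.8

The distance was about 5.8 in the first image and 9.6 in the second, so they moved 3.8 units further apart.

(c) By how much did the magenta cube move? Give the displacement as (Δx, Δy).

(-0.8, 1.6)

The magenta cube started near (7.2, 1.2) and ended near (6.4, 2.8).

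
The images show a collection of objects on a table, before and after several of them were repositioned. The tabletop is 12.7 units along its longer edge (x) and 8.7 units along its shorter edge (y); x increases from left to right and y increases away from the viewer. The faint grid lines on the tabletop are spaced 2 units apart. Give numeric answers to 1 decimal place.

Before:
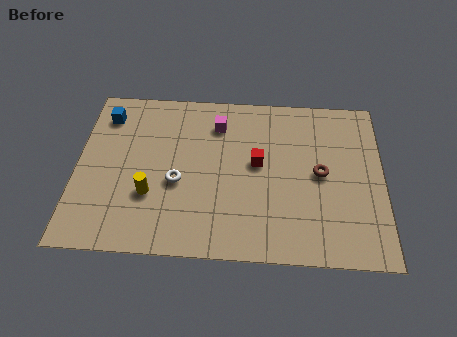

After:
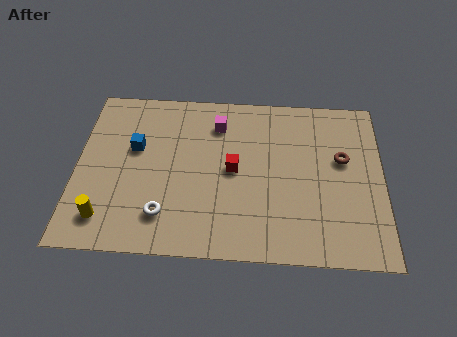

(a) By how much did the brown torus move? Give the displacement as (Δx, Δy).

(0.9, 0.8)

The brown torus was at about (10.1, 4.4) and moved to about (11.0, 5.2).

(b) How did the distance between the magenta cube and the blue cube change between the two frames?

-1.0

The distance was about 4.7 in the first image and 3.7 in the second, so they moved 1.0 units closer together.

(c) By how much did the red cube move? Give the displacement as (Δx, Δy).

(-1.0, -0.4)

From the two frames, the red cube sits at roughly (7.5, 4.8) before and (6.5, 4.4) after.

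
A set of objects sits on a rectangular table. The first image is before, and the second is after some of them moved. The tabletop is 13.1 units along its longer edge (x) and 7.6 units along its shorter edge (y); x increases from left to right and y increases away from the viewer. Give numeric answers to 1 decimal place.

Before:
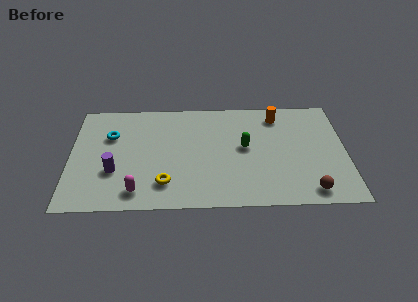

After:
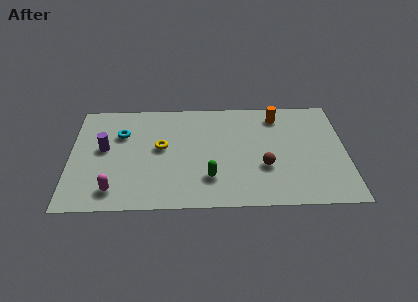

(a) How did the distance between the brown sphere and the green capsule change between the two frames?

-1.6

They were about 4.3 units apart before and 2.7 after — 1.6 units closer together.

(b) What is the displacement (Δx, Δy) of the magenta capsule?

(-1.1, 0.1)

From the two frames, the magenta capsule sits at roughly (3.2, 1.2) before and (2.1, 1.3) after.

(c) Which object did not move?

the orange cylinder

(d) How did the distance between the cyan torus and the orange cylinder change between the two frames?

-0.5

The distance was about 8.1 in the first image and 7.6 in the second, so they moved 0.5 units closer together.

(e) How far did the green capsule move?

2.7

The green capsule was near (8.3, 4.1) before and (6.6, 2.0) after, so it travelled √(1.7² + 2.1²) ≈ 2.7 units.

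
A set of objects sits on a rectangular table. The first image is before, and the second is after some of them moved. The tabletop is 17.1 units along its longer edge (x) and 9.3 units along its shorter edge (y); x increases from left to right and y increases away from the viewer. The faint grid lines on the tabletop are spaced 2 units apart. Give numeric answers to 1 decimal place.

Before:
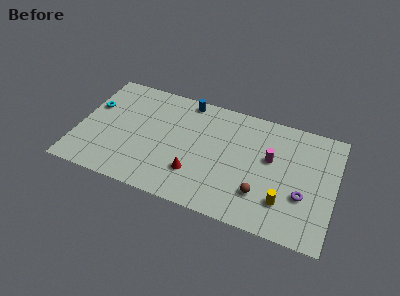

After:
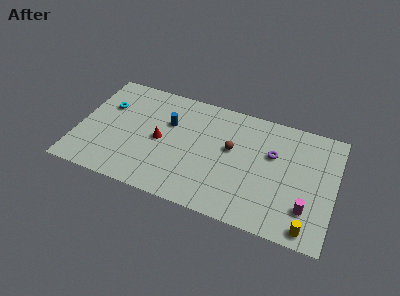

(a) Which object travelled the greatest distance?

the magenta cylinder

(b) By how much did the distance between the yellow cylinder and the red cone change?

+4.8

The distance was about 5.9 in the first image and 10.7 in the second, so they moved 4.8 units further apart.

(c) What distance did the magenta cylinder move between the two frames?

4.0

The magenta cylinder moved from about (12.8, 5.5) to (15.4, 2.4), a distance of √(2.6² + 3.1²) ≈ 4.0.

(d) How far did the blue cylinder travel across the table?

2.5

From (6.9, 8.4) to (5.9, 6.1), the blue cylinder covered √(1.0² + 2.3²) ≈ 2.5 units.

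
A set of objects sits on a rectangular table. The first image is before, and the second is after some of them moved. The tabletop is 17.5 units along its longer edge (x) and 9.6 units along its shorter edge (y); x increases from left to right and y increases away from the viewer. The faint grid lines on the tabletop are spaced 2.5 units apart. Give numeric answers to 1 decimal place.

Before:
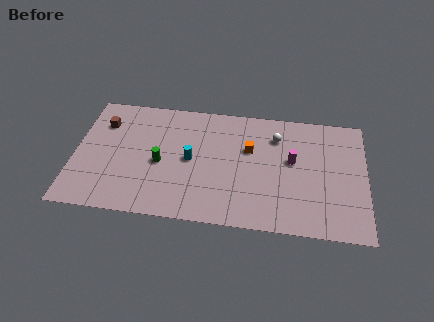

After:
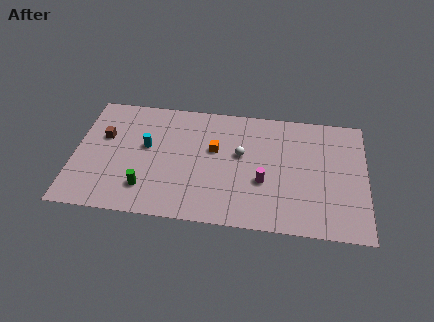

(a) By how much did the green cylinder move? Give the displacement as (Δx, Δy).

(-0.8, -2.1)

The green cylinder started near (5.2, 4.3) and ended near (4.4, 2.2).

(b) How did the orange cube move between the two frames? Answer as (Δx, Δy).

(-2.1, -0.3)

From the two frames, the orange cube sits at roughly (10.5, 6.1) before and (8.4, 5.8) after.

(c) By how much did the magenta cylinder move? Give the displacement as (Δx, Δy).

(-1.7, -1.9)

From the two frames, the magenta cylinder sits at roughly (13.1, 5.5) before and (11.4, 3.6) after.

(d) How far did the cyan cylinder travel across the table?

2.8

From (7.0, 4.8) to (4.3, 5.5), the cyan cylinder covered √(2.7² + 0.7²) ≈ 2.8 units.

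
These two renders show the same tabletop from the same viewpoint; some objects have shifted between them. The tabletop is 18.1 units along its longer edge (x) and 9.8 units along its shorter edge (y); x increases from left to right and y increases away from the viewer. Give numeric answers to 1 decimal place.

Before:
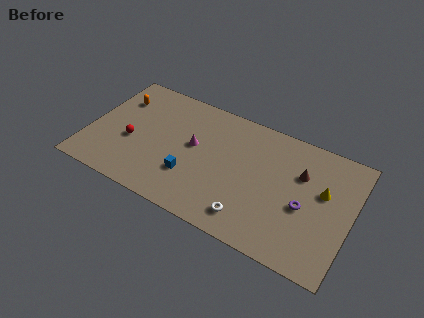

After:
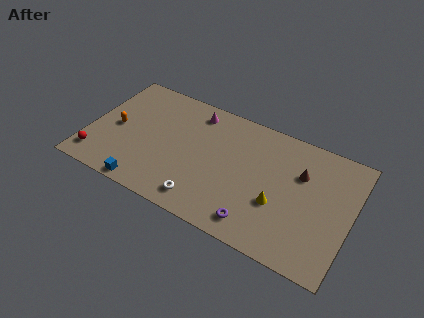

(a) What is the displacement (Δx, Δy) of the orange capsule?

(0.2, -2.5)

The orange capsule started near (1.6, 7.2) and ended near (1.8, 4.7).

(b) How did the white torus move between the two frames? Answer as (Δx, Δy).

(-3.2, -0.2)

The white torus started near (11.6, 1.7) and ended near (8.4, 1.5).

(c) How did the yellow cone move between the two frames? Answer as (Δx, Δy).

(-2.8, -2.3)

The yellow cone started near (16.1, 5.9) and ended near (13.3, 3.6).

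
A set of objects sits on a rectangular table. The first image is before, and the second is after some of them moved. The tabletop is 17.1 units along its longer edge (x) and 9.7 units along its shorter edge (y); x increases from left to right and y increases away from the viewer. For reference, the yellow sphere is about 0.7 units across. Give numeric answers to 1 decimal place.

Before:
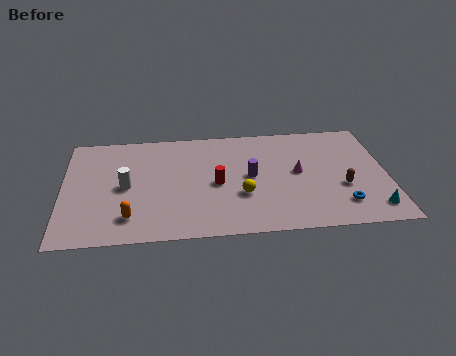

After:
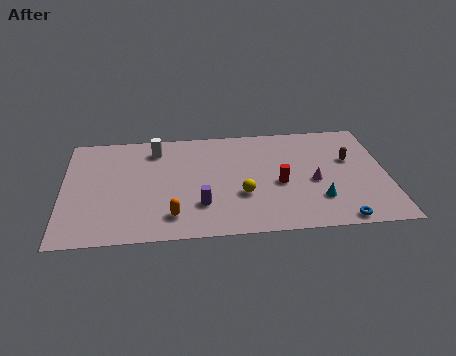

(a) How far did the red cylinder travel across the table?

3.3

The red cylinder moved from about (8.1, 4.5) to (11.4, 4.2), a distance of √(3.3² + 0.3²) ≈ 3.3.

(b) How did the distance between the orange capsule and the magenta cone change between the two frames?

-1.6

They were about 9.4 units apart before and 7.8 after — 1.6 units closer together.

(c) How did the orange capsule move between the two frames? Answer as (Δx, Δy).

(2.2, -0.1)

The orange capsule started near (3.5, 2.0) and ended near (5.7, 1.9).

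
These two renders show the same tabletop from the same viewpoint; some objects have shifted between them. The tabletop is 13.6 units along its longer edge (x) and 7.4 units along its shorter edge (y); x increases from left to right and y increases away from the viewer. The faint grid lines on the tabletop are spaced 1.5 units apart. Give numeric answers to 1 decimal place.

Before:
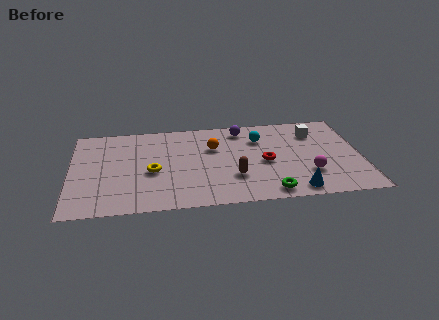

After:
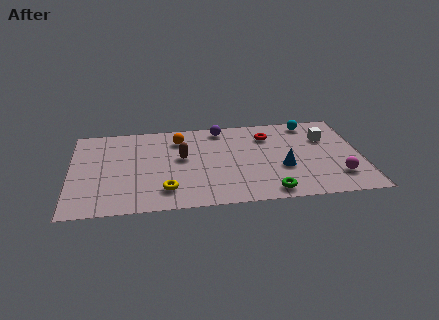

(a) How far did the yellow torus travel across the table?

1.7

From (3.8, 3.2) to (4.4, 1.6), the yellow torus covered √(0.6² + 1.6²) ≈ 1.7 units.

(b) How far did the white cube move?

0.7

The white cube was near (11.5, 5.6) before and (12.0, 5.1) after, so it travelled √(0.5² + 0.5²) ≈ 0.7 units.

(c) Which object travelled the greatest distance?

the brown capsule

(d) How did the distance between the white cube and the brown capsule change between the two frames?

+1.8

The distance was about 5.1 in the first image and 6.9 in the second, so they moved 1.8 units further apart.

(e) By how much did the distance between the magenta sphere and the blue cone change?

+1.2

They were about 1.5 units apart before and 2.7 after — 1.2 units further apart.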